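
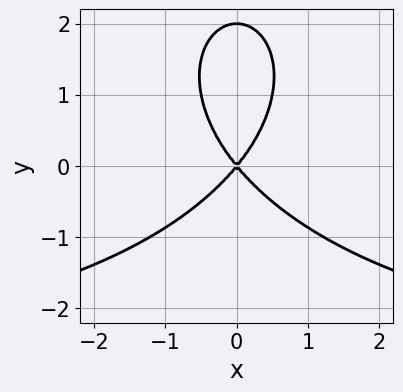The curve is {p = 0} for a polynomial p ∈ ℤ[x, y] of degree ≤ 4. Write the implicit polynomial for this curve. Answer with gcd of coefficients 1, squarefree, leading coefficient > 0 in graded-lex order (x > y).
1. Degree: no degree-2 curve has this shape, so deg p = 3.
2. Symmetries: the x ↦ −x reflection is a symmetry, so x appears only in even powers.
3. Observable constraints: the y-axis gridline crossings are at y ∈ {0, 2}; one x-axis crossing is at x = 0.
4. These observations pin down the coefficients.

x^2*y + y^3 + 3*x^2 - 2*y^2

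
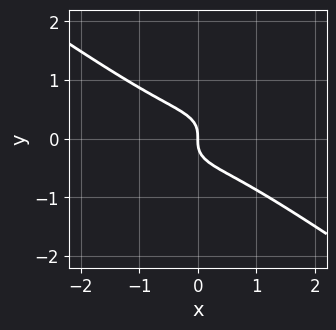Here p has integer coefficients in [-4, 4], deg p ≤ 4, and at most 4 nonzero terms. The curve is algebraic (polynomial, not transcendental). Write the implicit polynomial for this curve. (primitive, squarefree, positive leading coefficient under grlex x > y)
x^3 + 3*y^3 + x

1. Degree: a generic line meets the curve in up to 3 points, so deg p = 3.
2. From the axis intercepts and sections: it crosses the x-axis at the gridline x = 0; it meets the y-axis at y = 0 (among the integer gridlines).
3. Fitting integer coefficients to these (and the overall shape) gives p.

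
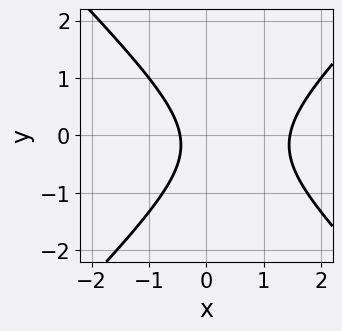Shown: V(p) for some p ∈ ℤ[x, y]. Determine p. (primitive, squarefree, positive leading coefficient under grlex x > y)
3*x^2 - 3*y^2 - 3*x - y - 2

(a) The degree is 2 — the shape is more complex than any degree-1 curve.
(b) Observable constraints: no y-intercept at any integer in the box.
(c) Matching integer coefficients to the picture gives p.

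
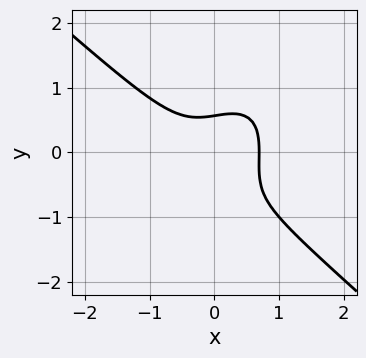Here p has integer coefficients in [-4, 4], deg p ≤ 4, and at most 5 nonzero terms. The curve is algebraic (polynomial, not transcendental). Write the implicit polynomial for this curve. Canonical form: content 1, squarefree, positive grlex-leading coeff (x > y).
First, deg p = 3. No degree-2 curve has this shape.
Finally, the integer polynomial consistent with all of this is the stated p.

3*x^3 - 2*x*y^2 + 2*y^3 + 2*y^2 - 1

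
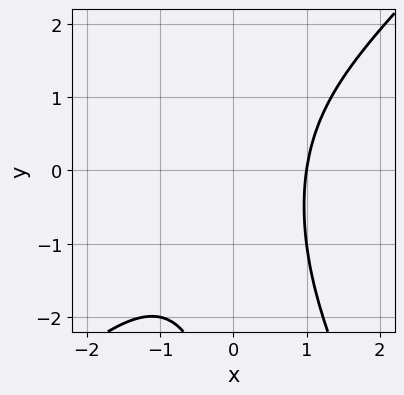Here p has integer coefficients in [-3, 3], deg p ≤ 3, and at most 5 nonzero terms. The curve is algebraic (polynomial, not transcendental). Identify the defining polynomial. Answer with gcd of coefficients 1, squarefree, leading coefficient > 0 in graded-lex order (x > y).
2*x^3 - x^2*y - x*y^2 + x - 3

(a) deg p = 3. A generic line meets the curve in up to 3 points.
(b) From the axis intercepts and sections: the curve avoids every integer y-axis point in the box; one x-axis crossing is at x = 1.
(c) Matching integer coefficients to the picture gives p.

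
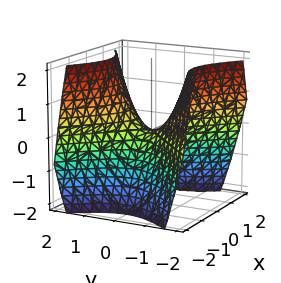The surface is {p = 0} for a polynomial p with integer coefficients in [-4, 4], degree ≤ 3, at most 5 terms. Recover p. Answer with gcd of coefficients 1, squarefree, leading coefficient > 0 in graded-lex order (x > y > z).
(a) Degree: a saddle surface; a quadric, so deg p = 2.
(b) Symmetries: mirror symmetry y ↦ −y ⇒ only even powers of y; it's symmetric under x → −x, forcing even powers of x.
(c) Observable constraints: one y-axis crossing is at y = 0; it crosses the z-axis at the gridline z = 0.
(d) Together with the visible shape, these determine p as stated.

x^2 - y^2 + z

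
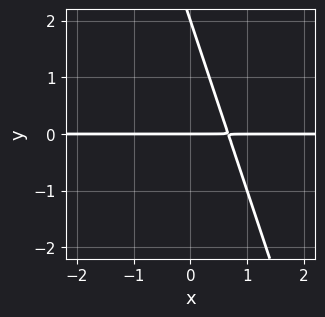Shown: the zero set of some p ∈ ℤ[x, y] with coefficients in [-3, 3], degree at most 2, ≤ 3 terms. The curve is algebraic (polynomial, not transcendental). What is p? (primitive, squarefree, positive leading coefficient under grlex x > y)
3*x*y + y^2 - 2*y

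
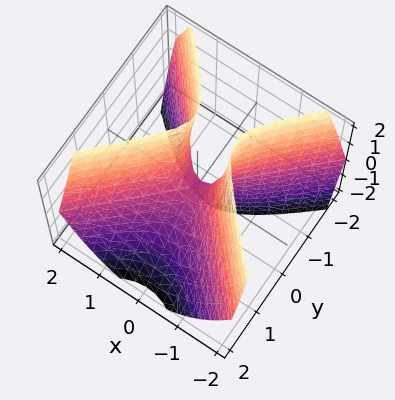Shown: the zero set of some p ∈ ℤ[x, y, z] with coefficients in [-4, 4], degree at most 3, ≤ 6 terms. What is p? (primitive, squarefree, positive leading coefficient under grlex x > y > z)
3*x^2 - 3*y^2 - 2*y*z - z

The degree is 2 — the shape is more complex than any degree-1 surface.
Observable constraints: it crosses the y-axis at the gridline y = 0; one z-axis crossing is at z = 0.
Together with the visible shape, these determine p as stated.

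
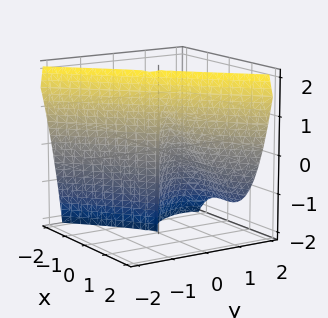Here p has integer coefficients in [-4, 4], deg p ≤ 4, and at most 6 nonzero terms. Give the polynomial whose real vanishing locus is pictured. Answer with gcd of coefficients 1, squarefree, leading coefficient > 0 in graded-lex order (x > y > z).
The degree is 3 — the shape is more complex than any degree-2 surface.
Against the integer gridlines: among the integer gridlines, it crosses the y-axis at y ∈ {0, 1}; every point of the z-axis in the box is on the surface.
The integer polynomial consistent with all of this is the stated p.

3*x^3 - 3*y^3 - 2*y^2*z + 3*y^2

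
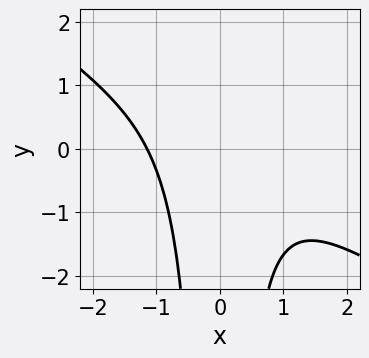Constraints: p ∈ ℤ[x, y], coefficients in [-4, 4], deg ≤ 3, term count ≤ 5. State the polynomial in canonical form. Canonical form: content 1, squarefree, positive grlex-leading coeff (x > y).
(a) deg p = 3.
(b) Reading off the gridlines: it misses every integer gridline on the y-axis.
(c) Matching integer coefficients to the picture gives p.

2*x^3 + 3*x^2*y + 3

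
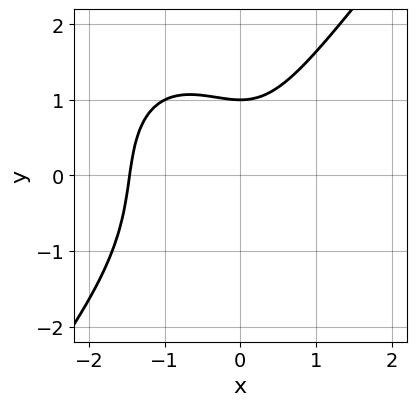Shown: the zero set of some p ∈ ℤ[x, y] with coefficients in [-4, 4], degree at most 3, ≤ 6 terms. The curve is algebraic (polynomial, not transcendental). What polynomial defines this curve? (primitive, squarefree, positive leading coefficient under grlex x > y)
2*x^3 - y^3 + 2*x^2 - y + 2

The degree is 3 — the shape is more complex than any degree-2 curve.
Observable constraints: it meets the y-axis at y = 1 (among the integer gridlines).
Putting this together gives p.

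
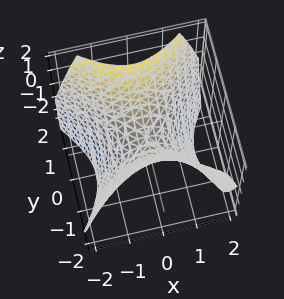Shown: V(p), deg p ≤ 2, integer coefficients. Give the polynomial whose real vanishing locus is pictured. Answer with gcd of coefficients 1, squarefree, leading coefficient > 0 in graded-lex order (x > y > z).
The degree is 2 — a saddle surface; a quadric.
Symmetries: it's symmetric under y → −y, forcing even powers of y; it's symmetric under x → −x, forcing even powers of x.
Observable constraints: it meets the y-axis at y = 0 (among the integer gridlines); it meets the x-axis at x = 0 (among the integer gridlines).
Together with the visible shape, these determine p as stated.

x^2 - y^2 + z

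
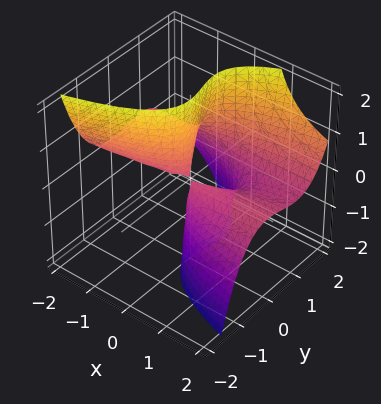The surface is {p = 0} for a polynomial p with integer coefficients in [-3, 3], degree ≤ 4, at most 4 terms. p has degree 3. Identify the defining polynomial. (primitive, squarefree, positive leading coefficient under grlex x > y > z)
2*y^3 - 3*x*z - 3*y^2

1. The degree is 3 — a generic line meets the surface in up to 3 points.
2. From the axis intercepts and sections: every point of the x-axis in the box is on the surface; the visible z-axis segment lies entirely on the surface.
3. The integer polynomial consistent with all of this is the stated p.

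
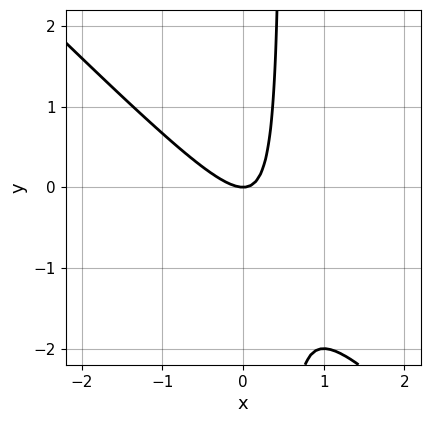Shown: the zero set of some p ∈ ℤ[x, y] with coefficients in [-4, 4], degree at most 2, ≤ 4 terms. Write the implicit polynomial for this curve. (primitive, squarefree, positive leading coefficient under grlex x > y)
2*x^2 + 2*x*y - y

1. The degree is 2 — the shape is more complex than any degree-1 curve.
2. From the visible intercepts: it crosses the x-axis at the gridline x = 0; one y-axis crossing is at y = 0.
3. The integer polynomial consistent with all of this is the stated p.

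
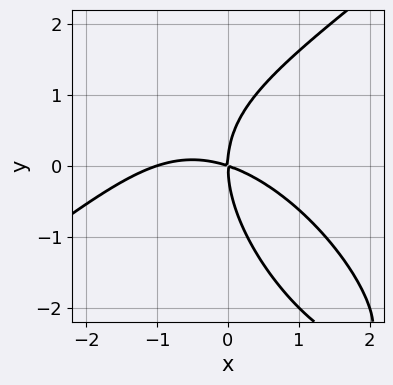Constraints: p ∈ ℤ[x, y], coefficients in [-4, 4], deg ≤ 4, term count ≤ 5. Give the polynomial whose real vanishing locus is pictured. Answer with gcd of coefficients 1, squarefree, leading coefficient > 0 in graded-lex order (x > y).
x^3 - x*y^2 - y^3 + x^2 + 3*x*y

1. Degree: the shape is more complex than any degree-2 curve, so deg p = 3.
2. From the axis intercepts and sections: the x-axis gridline crossings are at x ∈ {-1, 0}; it meets the y-axis at y = 0 (among the integer gridlines).
3. Matching integer coefficients to the picture gives p.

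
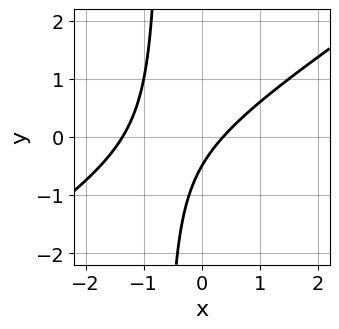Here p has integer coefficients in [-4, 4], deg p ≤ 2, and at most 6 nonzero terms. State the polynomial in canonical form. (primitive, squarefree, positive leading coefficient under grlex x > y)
1. deg p = 2. A generic line meets the curve in up to 2 points.
2. The integer polynomial consistent with all of this is the stated p.

2*x^2 - 3*x*y + 2*x - 2*y - 1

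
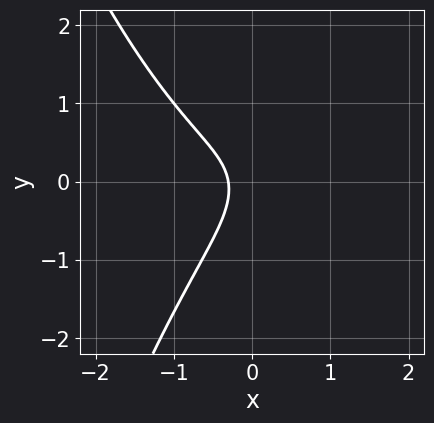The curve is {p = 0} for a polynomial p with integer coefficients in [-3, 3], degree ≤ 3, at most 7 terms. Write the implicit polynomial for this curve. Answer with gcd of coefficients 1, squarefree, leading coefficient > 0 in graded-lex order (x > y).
3*x^3 - 2*x*y + 3*y^2 + 3*x + 1

First, the degree is 3 — no degree-2 curve has this shape.
Then, reading off the gridlines: it misses every integer gridline on the y-axis.
Finally, assembling these constraints gives the stated polynomial.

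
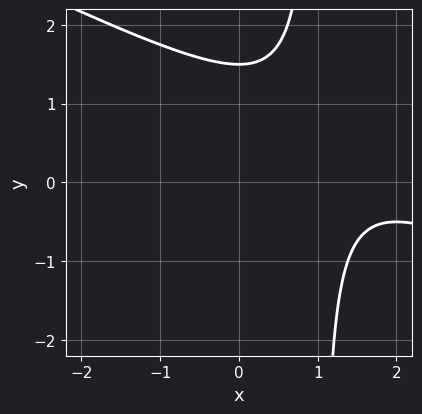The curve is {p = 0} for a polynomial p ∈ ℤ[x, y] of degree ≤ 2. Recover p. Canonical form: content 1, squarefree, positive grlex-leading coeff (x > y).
x^2 + 2*x*y - 3*x - 2*y + 3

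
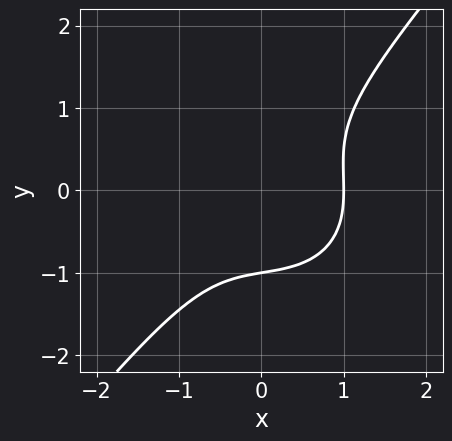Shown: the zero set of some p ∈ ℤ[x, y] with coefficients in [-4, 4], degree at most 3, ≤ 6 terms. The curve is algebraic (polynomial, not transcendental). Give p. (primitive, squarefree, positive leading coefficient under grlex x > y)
2*x^3 + x*y^2 - 2*y^3 - 2

(a) The degree is 3 — no degree-2 curve has this shape.
(b) Observable constraints: it crosses the x-axis at the gridline x = 1; it meets the y-axis at y = -1 (among the integer gridlines).
(c) Matching integer coefficients to the picture gives p.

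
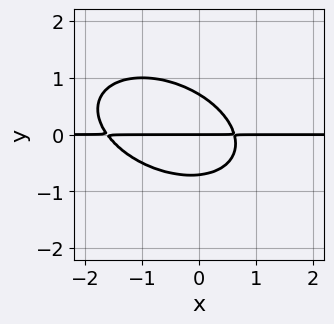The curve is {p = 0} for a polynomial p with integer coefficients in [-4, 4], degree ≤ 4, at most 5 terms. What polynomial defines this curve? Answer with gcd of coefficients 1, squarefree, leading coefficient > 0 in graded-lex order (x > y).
First, degree: no degree-2 curve has this shape, so deg p = 3.
Next, observable constraints: every point of the x-axis in the box is on the curve; one y-axis crossing is at y = 0.
Finally, together with the visible shape, these determine p as stated.

x^2*y + x*y^2 + 2*y^3 + x*y - y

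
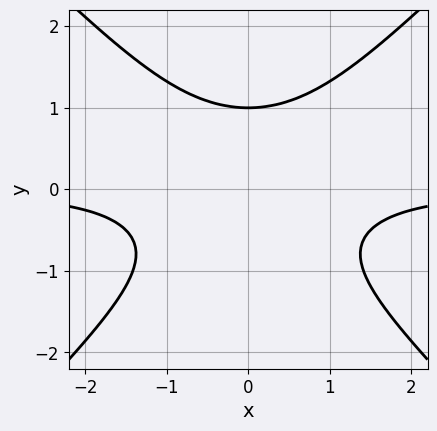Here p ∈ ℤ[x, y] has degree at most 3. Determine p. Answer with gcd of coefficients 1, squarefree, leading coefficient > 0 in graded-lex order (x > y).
x^2*y - y^3 + 1

(a) Degree: a generic line meets the curve in up to 3 points, so deg p = 3.
(b) Symmetries: the x ↦ −x reflection is a symmetry, so x appears only in even powers.
(c) Reading off the gridlines: it misses every integer gridline on the x-axis; it meets the y-axis at y = 1 (among the integer gridlines).
(d) Fitting integer coefficients to these (and the overall shape) gives p.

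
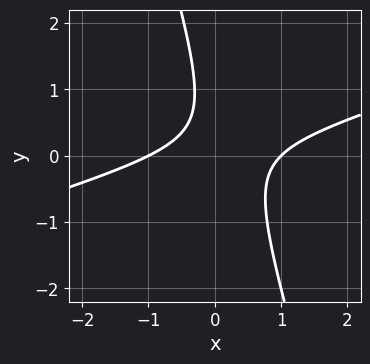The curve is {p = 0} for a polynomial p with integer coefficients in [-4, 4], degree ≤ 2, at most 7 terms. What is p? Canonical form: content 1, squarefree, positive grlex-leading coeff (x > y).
First, the degree is 2 — the shape is more complex than any degree-1 curve.
Then, checking where it meets the axes: the x-axis gridline crossings are at x ∈ {-1, 1}; no y-intercept at any integer in the box.
Finally, matching integer coefficients to the picture gives p.

x^2 - 3*x*y - y^2 + y - 1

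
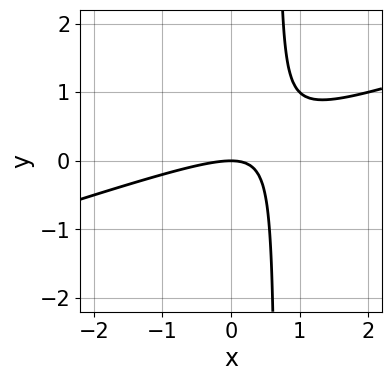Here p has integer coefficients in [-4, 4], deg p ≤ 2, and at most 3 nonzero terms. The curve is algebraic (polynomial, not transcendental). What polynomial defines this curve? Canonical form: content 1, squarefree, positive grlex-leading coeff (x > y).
First, deg p = 2.
Next, observable constraints: it crosses the x-axis at the gridline x = 0; one y-axis crossing is at y = 0.
Finally, putting this together gives p.

x^2 - 3*x*y + 2*y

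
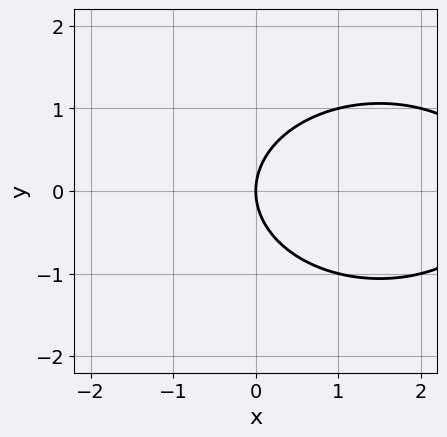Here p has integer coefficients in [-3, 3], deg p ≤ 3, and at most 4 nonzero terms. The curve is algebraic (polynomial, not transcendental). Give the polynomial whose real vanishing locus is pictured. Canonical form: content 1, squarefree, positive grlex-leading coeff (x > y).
(a) The degree is 2 — no degree-1 curve has this shape.
(b) Symmetries: it's symmetric under y → −y, forcing even powers of y.
(c) From the visible intercepts: it meets the x-axis at x = 0 (among the integer gridlines); one y-axis crossing is at y = 0.
(d) Fitting integer coefficients to these (and the overall shape) gives p.

x^2 + 2*y^2 - 3*x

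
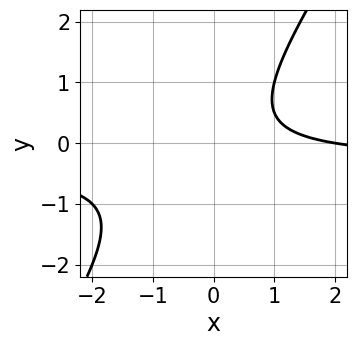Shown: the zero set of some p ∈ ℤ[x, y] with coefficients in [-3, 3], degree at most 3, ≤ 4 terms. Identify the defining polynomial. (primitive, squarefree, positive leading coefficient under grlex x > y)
(a) deg p = 2.
(b) From the visible intercepts: no y-intercept at any integer in the box; one x-axis crossing is at x = 2.
(c) Fitting integer coefficients to these (and the overall shape) gives p.

3*x*y - 2*y^2 + x - 2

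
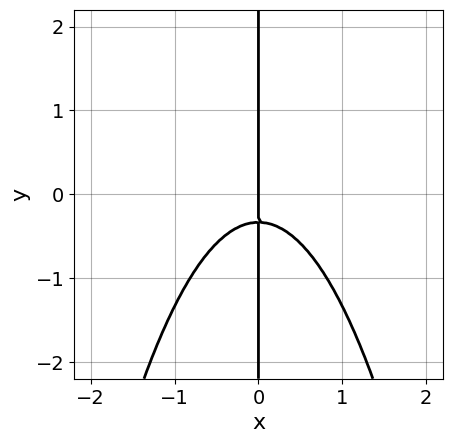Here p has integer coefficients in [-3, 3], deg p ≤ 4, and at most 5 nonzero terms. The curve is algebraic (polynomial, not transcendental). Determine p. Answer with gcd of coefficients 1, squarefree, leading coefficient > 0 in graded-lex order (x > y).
3*x^3 + 3*x*y + x

1. deg p = 3. The shape is more complex than any degree-2 curve.
2. Observable constraints: it crosses the x-axis at the gridline x = 0; every point of the y-axis in the box is on the curve.
3. Fitting integer coefficients to these (and the overall shape) gives p.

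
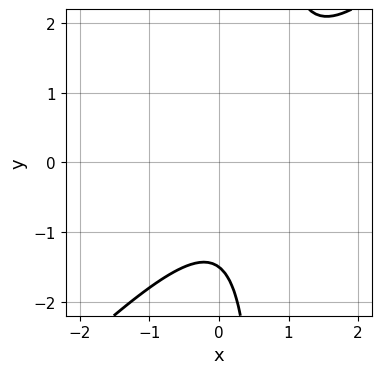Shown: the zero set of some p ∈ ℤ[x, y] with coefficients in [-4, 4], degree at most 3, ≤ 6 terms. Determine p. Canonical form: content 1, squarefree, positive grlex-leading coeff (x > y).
1. The degree is 2 — a generic line meets the curve in up to 2 points.
2. Against the integer gridlines: it misses every integer gridline on the x-axis.
3. Together with the visible shape, these determine p as stated.

3*x^2 - 3*x*y - 3*x + 2*y + 3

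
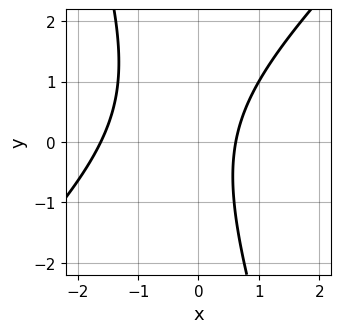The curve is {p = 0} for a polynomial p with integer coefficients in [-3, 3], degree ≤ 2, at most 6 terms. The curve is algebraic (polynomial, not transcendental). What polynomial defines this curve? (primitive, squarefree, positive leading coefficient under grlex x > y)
3*x^2 - 2*x*y - y^2 + 3*x - 3

The degree is 2 — the shape is more complex than any degree-1 curve.
From the visible intercepts: it misses every integer gridline on the y-axis.
Together with the visible shape, these determine p as stated.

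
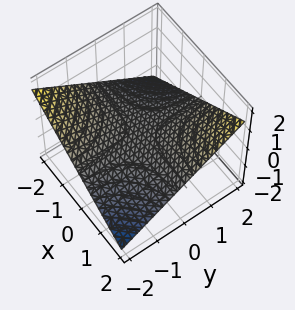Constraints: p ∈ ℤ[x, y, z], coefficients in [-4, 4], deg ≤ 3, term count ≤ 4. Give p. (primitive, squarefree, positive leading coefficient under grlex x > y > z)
x*y - 3*z

(a) deg p = 2. A saddle surface; a quadric.
(b) Against the integer gridlines: it meets the z-axis at z = 0 (among the integer gridlines); every point of the y-axis in the box is on the surface; every point of the x-axis in the box is on the surface.
(c) Together with the visible shape, these determine p as stated.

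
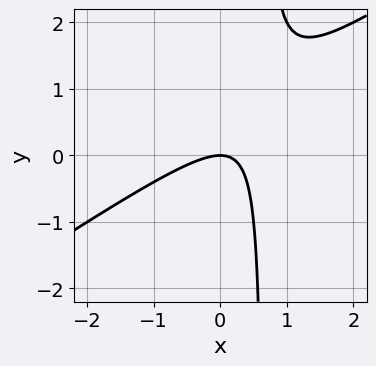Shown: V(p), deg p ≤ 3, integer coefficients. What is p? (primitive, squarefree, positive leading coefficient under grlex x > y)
First, degree: no degree-1 curve has this shape, so deg p = 2.
Next, reading off the gridlines: it meets the x-axis at x = 0 (among the integer gridlines); it meets the y-axis at y = 0 (among the integer gridlines).
Finally, assembling these constraints gives the stated polynomial.

2*x^2 - 3*x*y + 2*y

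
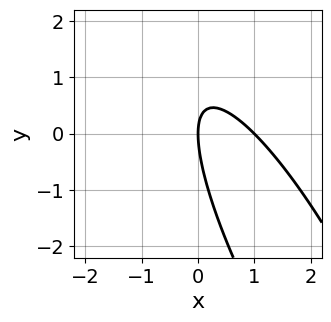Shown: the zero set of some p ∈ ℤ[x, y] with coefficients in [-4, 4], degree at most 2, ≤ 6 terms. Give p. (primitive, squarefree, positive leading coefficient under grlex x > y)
3*x^2 + 3*x*y + y^2 - 3*x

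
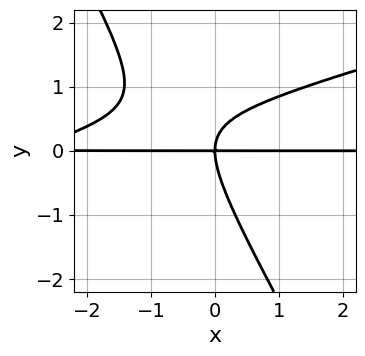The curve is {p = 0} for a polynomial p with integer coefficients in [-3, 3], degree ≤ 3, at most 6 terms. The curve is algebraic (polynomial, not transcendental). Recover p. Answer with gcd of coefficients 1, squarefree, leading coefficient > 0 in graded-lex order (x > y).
First, the degree is 3 — a generic line meets the curve in up to 3 points.
Next, reading off the gridlines: it crosses the y-axis at the gridline y = 0; every point of the x-axis in the box is on the curve.
Finally, the integer polynomial consistent with all of this is the stated p.

x^2*y - 3*x*y^2 - 2*y^3 + 3*x*y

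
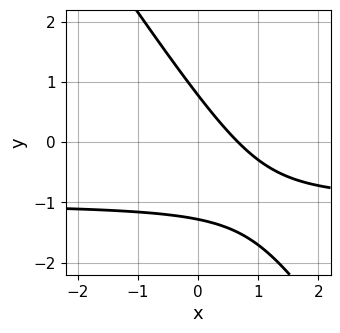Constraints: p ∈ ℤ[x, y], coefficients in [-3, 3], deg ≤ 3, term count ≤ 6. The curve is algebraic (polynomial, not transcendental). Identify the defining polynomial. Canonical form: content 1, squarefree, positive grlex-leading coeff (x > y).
(a) deg p = 2. No degree-1 curve has this shape.
(b) Solving for integer coefficients yields p as stated.

3*x*y + 2*y^2 + 3*x + y - 2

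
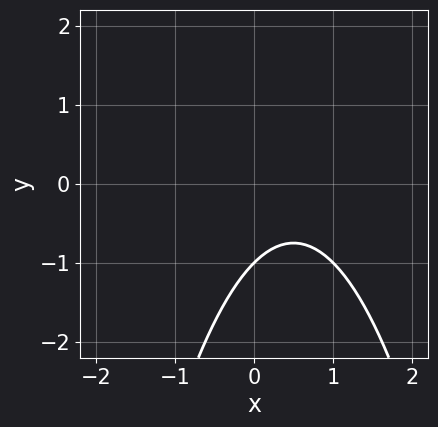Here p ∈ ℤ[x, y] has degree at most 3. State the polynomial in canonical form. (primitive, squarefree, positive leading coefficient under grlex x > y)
1. deg p = 2. A generic line meets the curve in up to 2 points.
2. From the visible intercepts: the curve avoids every integer x-axis point in the box; it meets the y-axis at y = -1 (among the integer gridlines).
3. Fitting integer coefficients to these (and the overall shape) gives p.

x^2 - x + y + 1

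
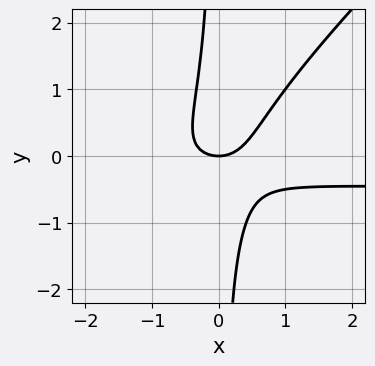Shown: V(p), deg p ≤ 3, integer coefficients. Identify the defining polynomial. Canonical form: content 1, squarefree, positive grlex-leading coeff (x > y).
2*x^2*y - 2*x*y^2 + x^2 - y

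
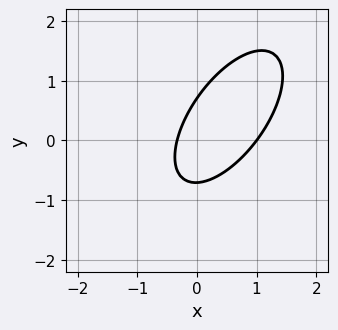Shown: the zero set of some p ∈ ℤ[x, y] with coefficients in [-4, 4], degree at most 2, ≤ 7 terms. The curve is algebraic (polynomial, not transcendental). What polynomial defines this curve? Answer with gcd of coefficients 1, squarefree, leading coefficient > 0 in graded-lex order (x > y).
3*x^2 - 3*x*y + 2*y^2 - 2*x - 1

Degree: no degree-1 curve has this shape, so deg p = 2.
From the visible intercepts: it crosses the x-axis at the gridline x = 1.
Assembling these constraints gives the stated polynomial.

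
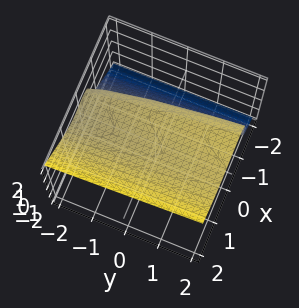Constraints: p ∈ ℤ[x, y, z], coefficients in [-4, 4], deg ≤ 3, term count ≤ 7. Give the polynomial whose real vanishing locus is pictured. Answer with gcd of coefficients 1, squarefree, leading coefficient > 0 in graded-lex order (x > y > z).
The degree is 3 — the shape is more complex than any degree-2 surface.
Checking where it meets the axes: it crosses the x-axis at the gridline x = -1; no y-intercept at any integer in the box.
The integer polynomial consistent with all of this is the stated p.

3*x^3 - x*z^2 - 2*z^3 + y + 3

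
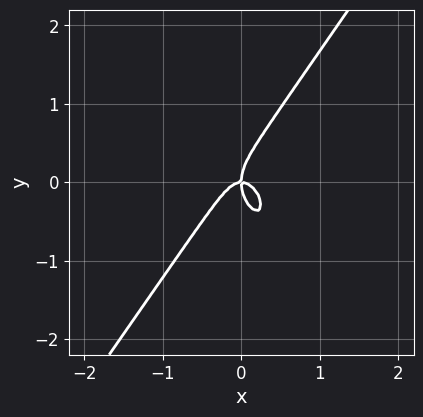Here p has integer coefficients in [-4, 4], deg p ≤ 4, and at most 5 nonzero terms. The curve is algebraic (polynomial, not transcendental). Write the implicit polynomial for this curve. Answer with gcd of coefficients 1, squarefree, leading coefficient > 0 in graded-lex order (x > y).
3*x^3 - y^3 + x*y

First, degree: a generic line meets the curve in up to 3 points, so deg p = 3.
Next, against the integer gridlines: one x-axis crossing is at x = 0; it meets the y-axis at y = 0 (among the integer gridlines).
Finally, together with the visible shape, these determine p as stated.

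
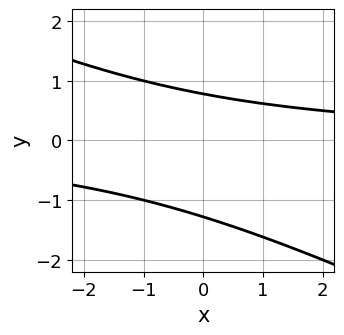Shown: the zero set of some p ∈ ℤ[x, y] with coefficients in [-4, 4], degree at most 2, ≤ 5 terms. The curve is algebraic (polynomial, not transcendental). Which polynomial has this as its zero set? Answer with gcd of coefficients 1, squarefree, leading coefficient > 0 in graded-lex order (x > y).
1. The degree is 2 — the shape is more complex than any degree-1 curve.
2. From the axis intercepts and sections: no x-intercept at any integer in the box.
3. Together with the visible shape, these determine p as stated.

x*y + 2*y^2 + y - 2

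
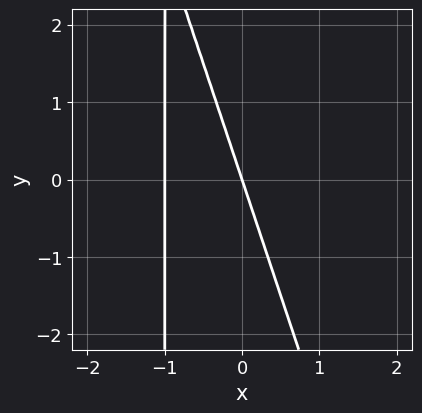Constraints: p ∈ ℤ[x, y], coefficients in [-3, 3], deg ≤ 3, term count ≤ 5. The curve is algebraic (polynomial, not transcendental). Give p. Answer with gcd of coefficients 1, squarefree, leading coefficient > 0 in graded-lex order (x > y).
3*x^2 + x*y + 3*x + y

First, deg p = 2. The shape is more complex than any degree-1 curve.
Then, from the axis intercepts and sections: it meets the y-axis at y = 0 (among the integer gridlines); the x-axis gridline crossings are at x ∈ {-1, 0}.
Finally, putting this together gives p.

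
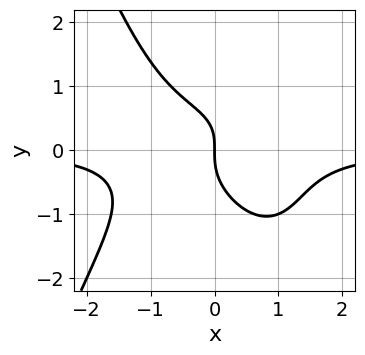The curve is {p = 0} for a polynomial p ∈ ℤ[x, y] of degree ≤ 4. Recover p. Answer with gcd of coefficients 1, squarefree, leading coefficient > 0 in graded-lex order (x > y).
First, degree: the shape is more complex than any degree-3 curve, so deg p = 4.
Next, from the axis intercepts and sections: it meets the y-axis at y = 0 (among the integer gridlines); one x-axis crossing is at x = 0.
Finally, the integer polynomial consistent with all of this is the stated p.

2*x^3*y + x*y^2 + 2*y^3 - x*y + 2*x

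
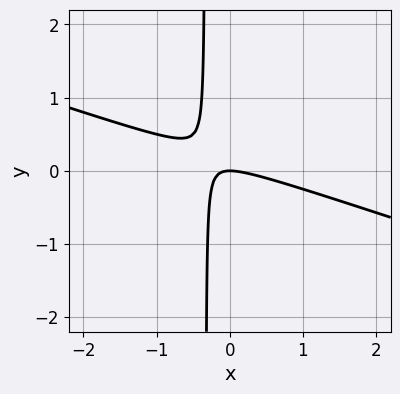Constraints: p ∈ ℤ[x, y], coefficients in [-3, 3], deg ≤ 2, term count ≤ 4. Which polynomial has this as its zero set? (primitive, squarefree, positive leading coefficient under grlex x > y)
1. The degree is 2 — no degree-1 curve has this shape.
2. Against the integer gridlines: one x-axis crossing is at x = 0; one y-axis crossing is at y = 0.
3. Assembling these constraints gives the stated polynomial.

x^2 + 3*x*y + y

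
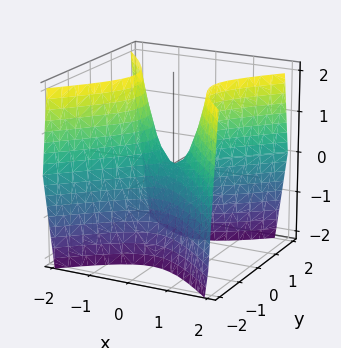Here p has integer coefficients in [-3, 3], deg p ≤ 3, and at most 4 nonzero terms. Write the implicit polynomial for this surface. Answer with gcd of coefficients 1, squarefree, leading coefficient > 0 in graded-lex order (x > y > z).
deg p = 2. A hyperbolic paraboloid; a quadric.
Symmetries: it's symmetric under x → −x, forcing even powers of x; mirror symmetry y ↦ −y ⇒ only even powers of y.
Checking where it meets the axes: it meets the x-axis at x = 0 (among the integer gridlines); it crosses the y-axis at the gridline y = 0.
Together with the visible shape, these determine p as stated.

2*x^2 - 2*y^2 - z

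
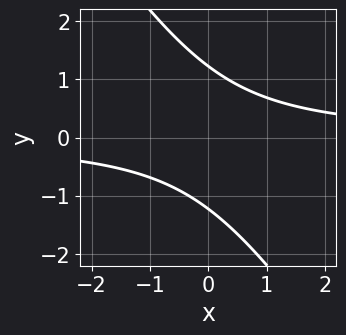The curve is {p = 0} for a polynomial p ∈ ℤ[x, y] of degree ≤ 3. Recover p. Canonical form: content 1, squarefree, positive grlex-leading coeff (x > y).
3*x*y + 2*y^2 - 3

The degree is 2 — the shape is more complex than any degree-1 curve.
From the visible intercepts: the curve avoids every integer x-axis point in the box.
Assembling these constraints gives the stated polynomial.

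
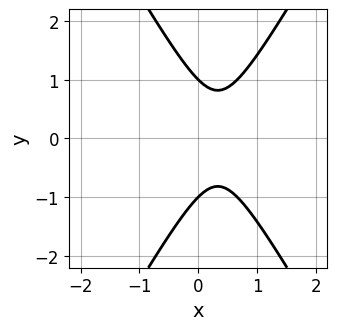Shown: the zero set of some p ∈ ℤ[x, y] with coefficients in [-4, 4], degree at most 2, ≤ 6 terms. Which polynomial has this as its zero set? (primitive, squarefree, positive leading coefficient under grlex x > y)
3*x^2 - y^2 - 2*x + 1

1. The degree is 2 — the shape is more complex than any degree-1 curve.
2. Symmetries: the y ↦ −y reflection is a symmetry, so y appears only in even powers.
3. Reading off the gridlines: the y-axis gridline crossings are at y ∈ {-1, 1}; the curve avoids every integer x-axis point in the box.
4. The integer polynomial consistent with all of this is the stated p.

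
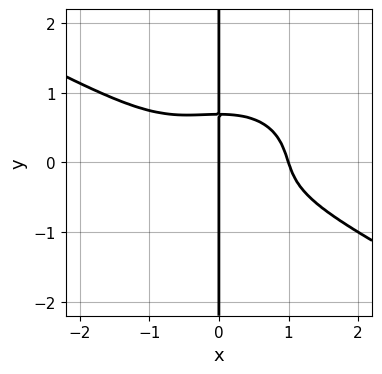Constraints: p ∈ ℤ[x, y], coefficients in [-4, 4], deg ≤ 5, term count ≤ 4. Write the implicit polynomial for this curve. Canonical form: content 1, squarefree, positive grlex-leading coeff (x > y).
1. Degree: no degree-3 curve has this shape, so deg p = 4.
2. Against the integer gridlines: the visible y-axis segment lies entirely on the curve; the x-axis gridline crossings are at x ∈ {0, 1}.
3. These observations pin down the coefficients.

x^4 + x^3*y + 3*x*y^3 - x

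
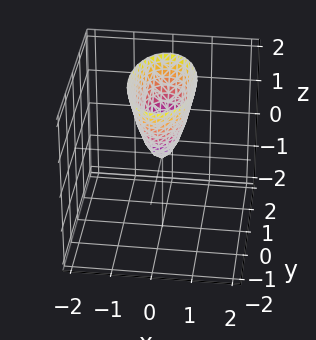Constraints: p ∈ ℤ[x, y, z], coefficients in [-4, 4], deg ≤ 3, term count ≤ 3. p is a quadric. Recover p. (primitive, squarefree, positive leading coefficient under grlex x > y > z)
3*x^2 + y^2 - z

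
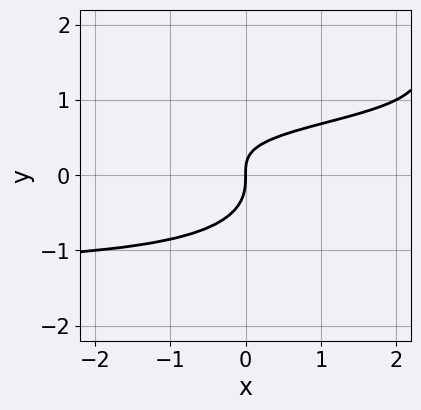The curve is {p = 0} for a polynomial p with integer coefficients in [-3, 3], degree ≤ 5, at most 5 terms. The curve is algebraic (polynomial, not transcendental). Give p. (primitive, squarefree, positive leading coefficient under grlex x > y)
(a) Degree: no degree-3 curve has this shape, so deg p = 4.
(b) Observable constraints: it crosses the x-axis at the gridline x = 0; it crosses the y-axis at the gridline y = 0.
(c) Solving for integer coefficients yields p as stated.

x*y^3 - 2*y^3 - x*y + x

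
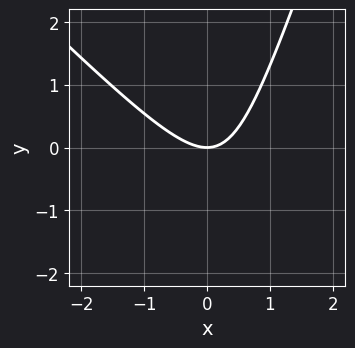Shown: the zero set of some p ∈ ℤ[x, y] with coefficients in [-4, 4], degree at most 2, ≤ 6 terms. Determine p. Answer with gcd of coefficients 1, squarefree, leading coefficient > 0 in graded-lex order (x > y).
3*x^2 + 2*x*y - y^2 - 3*y

Degree: no degree-1 curve has this shape, so deg p = 2.
Observable constraints: it crosses the y-axis at the gridline y = 0; one x-axis crossing is at x = 0.
Matching integer coefficients to the picture gives p.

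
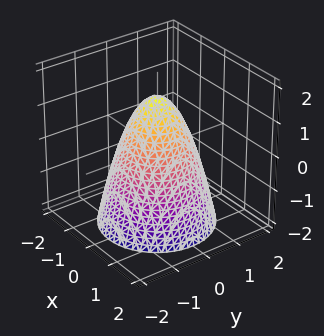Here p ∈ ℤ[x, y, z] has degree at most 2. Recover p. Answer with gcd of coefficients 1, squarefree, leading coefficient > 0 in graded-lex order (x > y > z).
(a) The degree is 2 — no degree-1 surface has this shape.
(b) By symmetry, every cross-section ⟂ z is a circle, so x, y appear only via x² + y².
(c) From the axis intercepts and sections: a circular section at z = -1 has radius between 1 and 2; among the integer gridlines, it crosses the y-axis at y ∈ {-1, 1}.
(d) The integer polynomial consistent with all of this is the stated p.

3*x^2 + 3*y^2 + 2*z - 3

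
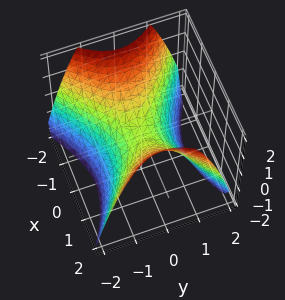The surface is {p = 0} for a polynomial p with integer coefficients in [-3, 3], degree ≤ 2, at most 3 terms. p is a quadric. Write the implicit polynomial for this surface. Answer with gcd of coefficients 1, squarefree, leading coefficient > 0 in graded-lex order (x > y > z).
2*x^2 - 3*y^2 - 3*z

1. Degree: a saddle surface; a quadric, so deg p = 2.
2. Symmetries: mirror symmetry y ↦ −y ⇒ only even powers of y; the x ↦ −x reflection is a symmetry, so x appears only in even powers.
3. From the visible intercepts: it meets the x-axis at x = 0 (among the integer gridlines); it meets the z-axis at z = 0 (among the integer gridlines).
4. Matching integer coefficients to the picture gives p.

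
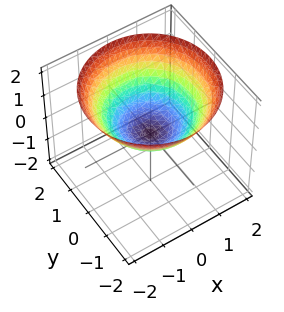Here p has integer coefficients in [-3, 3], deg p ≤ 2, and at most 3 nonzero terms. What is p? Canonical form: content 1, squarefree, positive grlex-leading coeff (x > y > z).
First, the degree is 2 — a paraboloid; a quadric.
Next, by symmetry, every cross-section ⟂ z is a circle, so x, y appear only via x² + y².
Next, against the integer gridlines: it crosses the y-axis at the gridline y = 0; it crosses the x-axis at the gridline x = 0.
Finally, putting this together gives p.

x^2 + y^2 - 2*z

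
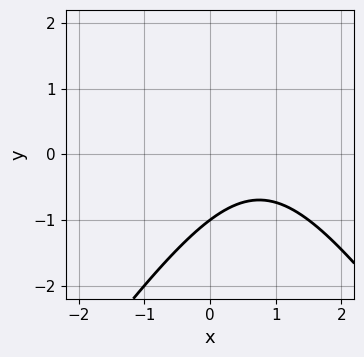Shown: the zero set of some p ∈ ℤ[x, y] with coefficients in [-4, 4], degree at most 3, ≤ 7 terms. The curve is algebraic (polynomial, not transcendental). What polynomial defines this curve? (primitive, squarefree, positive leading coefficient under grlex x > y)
2*x^2 - y^2 - 3*x + 2*y + 3

(a) The degree is 2 — no degree-1 curve has this shape.
(b) From the visible intercepts: the curve avoids every integer x-axis point in the box; it meets the y-axis at y = -1 (among the integer gridlines).
(c) Fitting integer coefficients to these (and the overall shape) gives p.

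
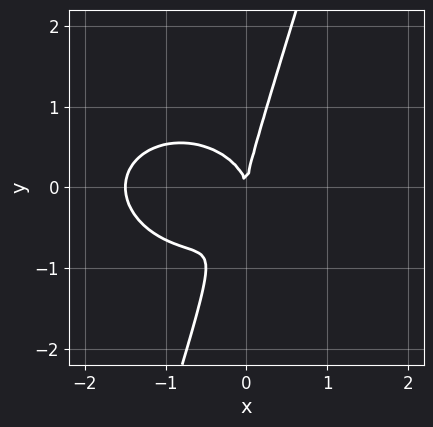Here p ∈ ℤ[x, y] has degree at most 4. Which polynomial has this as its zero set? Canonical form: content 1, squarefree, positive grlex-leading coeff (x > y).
First, degree: a generic line meets the curve in up to 3 points, so deg p = 3.
Next, against the integer gridlines: it meets the x-axis at x = 0 (among the integer gridlines); one y-axis crossing is at y = 0.
Finally, these observations pin down the coefficients.

2*x^3 + 3*x*y^2 - y^3 + 3*x^2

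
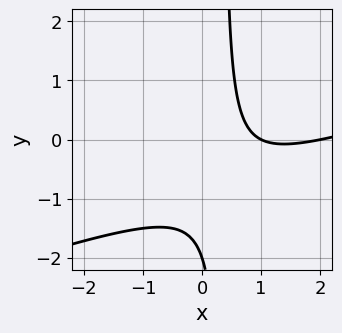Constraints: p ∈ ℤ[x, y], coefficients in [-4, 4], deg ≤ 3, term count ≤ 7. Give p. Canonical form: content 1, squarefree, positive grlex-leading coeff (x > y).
1. Degree: no degree-1 curve has this shape, so deg p = 2.
2. From the axis intercepts and sections: one y-axis crossing is at y = -2; among the integer gridlines, it crosses the x-axis at x ∈ {1, 2}.
3. Matching integer coefficients to the picture gives p.

x^2 - 3*x*y - 3*x + y + 2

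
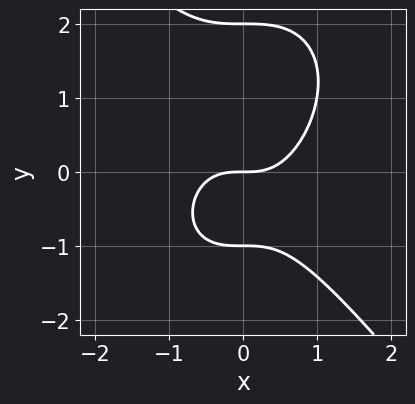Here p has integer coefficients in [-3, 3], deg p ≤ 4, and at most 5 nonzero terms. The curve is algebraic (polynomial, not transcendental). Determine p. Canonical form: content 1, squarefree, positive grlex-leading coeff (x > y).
2*x^3 + y^3 - y^2 - 2*y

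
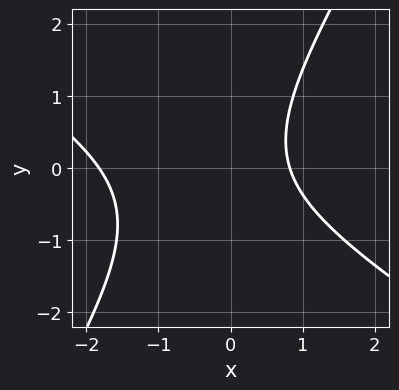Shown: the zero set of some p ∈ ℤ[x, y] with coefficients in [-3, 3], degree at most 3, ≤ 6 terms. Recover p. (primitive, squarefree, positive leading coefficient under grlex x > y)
2*x^2 + 2*x*y - 2*y^2 + 2*x - 3

(a) Degree: the shape is more complex than any degree-1 curve, so deg p = 2.
(b) Against the integer gridlines: no y-intercept at any integer in the box.
(c) Matching integer coefficients to the picture gives p.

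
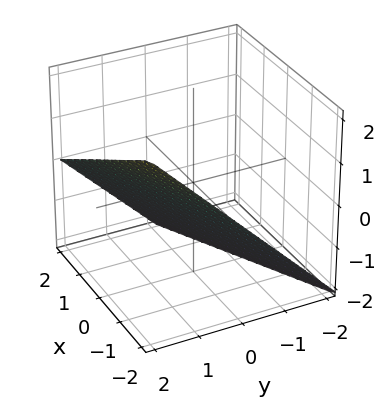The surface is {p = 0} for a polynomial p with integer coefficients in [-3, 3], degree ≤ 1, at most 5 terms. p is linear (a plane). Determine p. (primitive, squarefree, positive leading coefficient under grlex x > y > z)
First, deg p = 1.
Then, observable constraints: it crosses the z-axis at the gridline z = -1; it meets the x-axis at x = -2 (among the integer gridlines); one y-axis crossing is at y = 1.
Finally, the integer polynomial consistent with all of this is the stated p.

x - 2*y + 2*z + 2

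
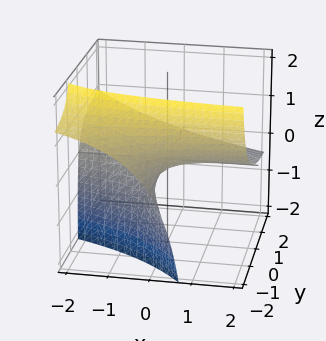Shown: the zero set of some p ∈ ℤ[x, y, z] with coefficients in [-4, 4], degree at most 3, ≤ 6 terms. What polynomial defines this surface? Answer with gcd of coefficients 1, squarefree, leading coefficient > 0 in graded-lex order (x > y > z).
x*y + x*z + 2*y*z + 3*z

1. deg p = 2. No degree-1 surface has this shape.
2. From the axis intercepts and sections: the visible y-axis segment lies entirely on the surface; the visible x-axis segment lies entirely on the surface.
3. Putting this together gives p.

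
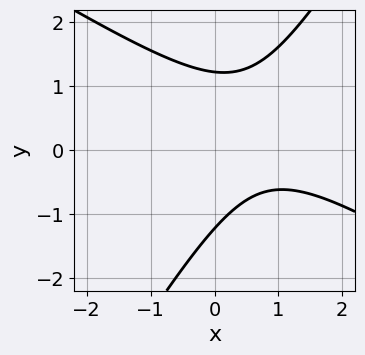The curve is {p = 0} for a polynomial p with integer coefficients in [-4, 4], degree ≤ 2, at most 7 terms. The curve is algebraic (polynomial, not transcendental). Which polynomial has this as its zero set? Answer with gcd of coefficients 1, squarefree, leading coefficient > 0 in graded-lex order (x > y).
2*x^2 + 2*x*y - 2*y^2 - 3*x + 3

1. deg p = 2. No degree-1 curve has this shape.
2. From the axis intercepts and sections: it misses every integer gridline on the x-axis.
3. Together with the visible shape, these determine p as stated.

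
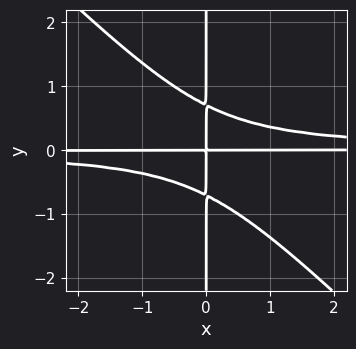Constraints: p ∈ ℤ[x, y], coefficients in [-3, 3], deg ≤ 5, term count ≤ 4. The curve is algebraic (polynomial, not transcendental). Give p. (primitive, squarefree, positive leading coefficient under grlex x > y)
2*x^2*y^2 + 2*x*y^3 - x*y

The degree is 4 — a generic line meets the curve in up to 4 points.
Checking where it meets the axes: the visible x-axis segment lies entirely on the curve; the visible y-axis segment lies entirely on the curve.
Solving for integer coefficients yields p as stated.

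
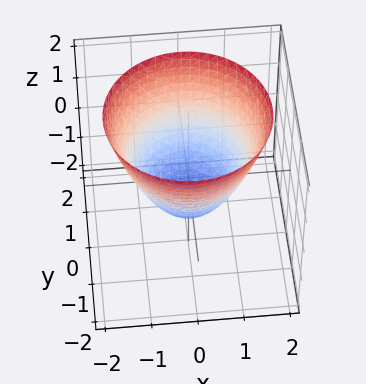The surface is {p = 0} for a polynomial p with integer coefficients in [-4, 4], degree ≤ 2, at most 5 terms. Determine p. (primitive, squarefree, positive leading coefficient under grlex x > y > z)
x^2 + y^2 - z - 1

1. The degree is 2 — the shape is more complex than any degree-1 surface.
2. Symmetry: the z-axis is an axis of rotation, so x and y enter only as x² + y².
3. Against the integer gridlines: one z-axis crossing is at z = -1; among the integer gridlines, it crosses the x-axis at x ∈ {-1, 1}.
4. Matching integer coefficients to the picture gives p. Check: (0, -1, 0) on the y-axis lies on the surface, and p(0, -1, 0) = 0. ✓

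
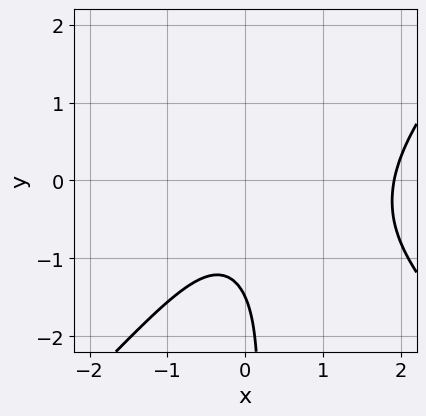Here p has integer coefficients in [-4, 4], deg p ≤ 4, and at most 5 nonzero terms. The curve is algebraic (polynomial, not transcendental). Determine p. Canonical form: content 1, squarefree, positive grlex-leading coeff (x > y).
2*x^3 - 2*x*y^2 - 3*x^2 - 2*y - 3

1. deg p = 3. A generic line meets the curve in up to 3 points.
2. Solving for integer coefficients yields p as stated.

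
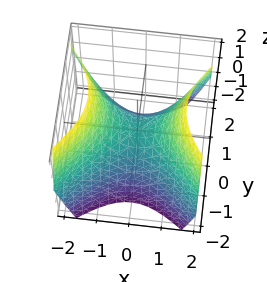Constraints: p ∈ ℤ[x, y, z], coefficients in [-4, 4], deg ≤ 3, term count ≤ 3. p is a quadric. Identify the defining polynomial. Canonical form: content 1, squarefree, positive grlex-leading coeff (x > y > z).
x^2 - y^2 - z

First, the degree is 2 — a saddle surface; a quadric.
Next, symmetries: the x ↦ −x reflection is a symmetry, so x appears only in even powers; it's symmetric under y → −y, forcing even powers of y.
Then, observable constraints: it meets the y-axis at y = 0 (among the integer gridlines); it crosses the x-axis at the gridline x = 0.
Finally, assembling these constraints gives the stated polynomial.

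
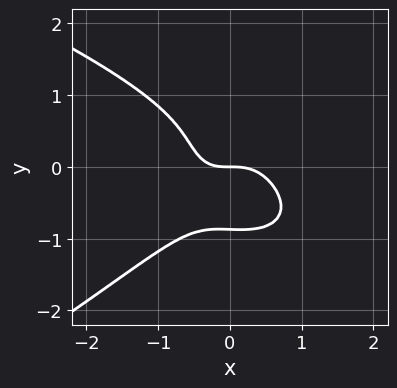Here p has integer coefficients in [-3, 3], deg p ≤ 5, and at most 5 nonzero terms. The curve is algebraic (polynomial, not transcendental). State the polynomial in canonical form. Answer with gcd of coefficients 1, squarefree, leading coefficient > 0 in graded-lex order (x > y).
x*y^3 - 3*y^4 - 3*x^3 - x*y - 2*y

1. The degree is 4 — the shape is more complex than any degree-3 curve.
2. Checking where it meets the axes: one x-axis crossing is at x = 0; one y-axis crossing is at y = 0.
3. Assembling these constraints gives the stated polynomial.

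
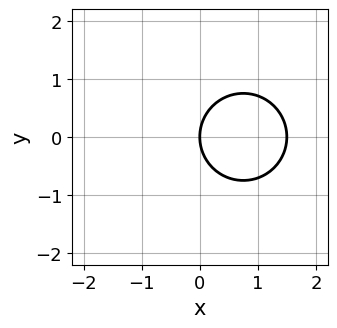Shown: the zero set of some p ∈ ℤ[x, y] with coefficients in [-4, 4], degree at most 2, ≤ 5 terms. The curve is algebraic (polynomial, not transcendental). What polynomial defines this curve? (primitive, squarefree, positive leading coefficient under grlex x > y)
2*x^2 + 2*y^2 - 3*x

1. Degree: the shape is more complex than any degree-1 curve, so deg p = 2.
2. Symmetries: mirror symmetry y ↦ −y ⇒ only even powers of y.
3. Reading off the gridlines: it meets the x-axis at x = 0 (among the integer gridlines); it meets the y-axis at y = 0 (among the integer gridlines).
4. Fitting integer coefficients to these (and the overall shape) gives p.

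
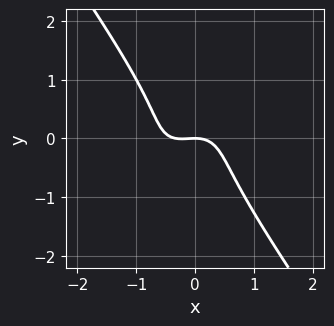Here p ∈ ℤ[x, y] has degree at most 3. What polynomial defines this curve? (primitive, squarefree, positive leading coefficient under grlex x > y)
3*x^3 - 2*x^2*y + 2*y^3 + x^2 + 2*y

The degree is 3 — a generic line meets the curve in up to 3 points.
Observable constraints: one y-axis crossing is at y = 0; it meets the x-axis at x = 0 (among the integer gridlines).
Assembling these constraints gives the stated polynomial.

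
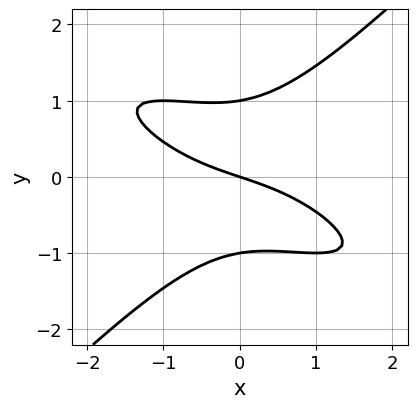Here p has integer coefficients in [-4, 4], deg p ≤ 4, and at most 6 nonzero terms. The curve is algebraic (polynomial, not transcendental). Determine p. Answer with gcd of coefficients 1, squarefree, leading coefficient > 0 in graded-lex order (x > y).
x^3 + 2*x^2*y - 3*y^3 + x + 3*y

deg p = 3. A generic line meets the curve in up to 3 points.
From the visible intercepts: one x-axis crossing is at x = 0; among the integer gridlines, it crosses the y-axis at y ∈ {-1, 0, 1}.
Matching integer coefficients to the picture gives p.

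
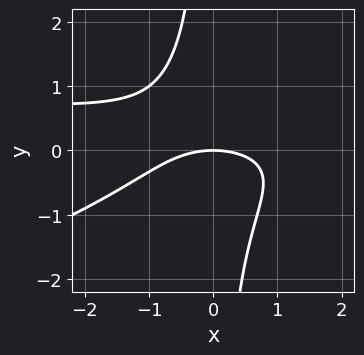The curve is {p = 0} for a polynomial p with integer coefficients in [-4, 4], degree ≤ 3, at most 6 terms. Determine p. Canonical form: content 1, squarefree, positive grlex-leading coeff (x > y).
x^2*y - 3*x*y^2 - x^2 - 3*y

1. The degree is 3 — the shape is more complex than any degree-2 curve.
2. Checking where it meets the axes: one x-axis crossing is at x = 0; it crosses the y-axis at the gridline y = 0.
3. Matching integer coefficients to the picture gives p.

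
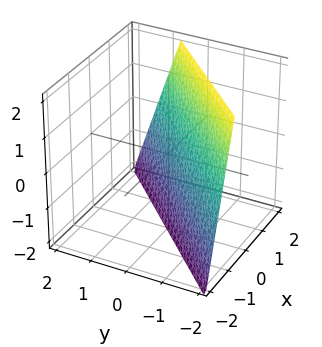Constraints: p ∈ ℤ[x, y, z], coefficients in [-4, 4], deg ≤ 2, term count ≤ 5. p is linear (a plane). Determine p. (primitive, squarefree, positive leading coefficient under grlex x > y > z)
deg p = 1. The surface is flat (a plane).
Observable constraints: one z-axis crossing is at z = -2.
Solving for integer coefficients yields p as stated.

3*x - 3*y - z - 2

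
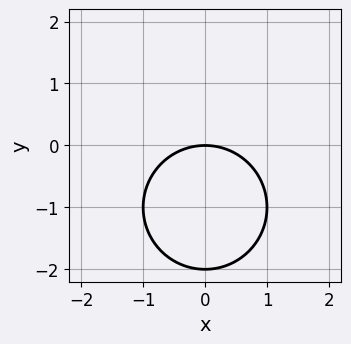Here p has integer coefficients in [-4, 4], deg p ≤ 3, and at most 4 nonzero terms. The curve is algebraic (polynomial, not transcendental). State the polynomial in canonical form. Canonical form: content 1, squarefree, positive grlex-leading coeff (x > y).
x^2 + y^2 + 2*y

The degree is 2 — a generic line meets the curve in up to 2 points.
Symmetries: the x ↦ −x reflection is a symmetry, so x appears only in even powers.
Against the integer gridlines: it crosses the x-axis at the gridline x = 0; the y-axis gridline crossings are at y ∈ {-2, 0}.
Together with the visible shape, these determine p as stated.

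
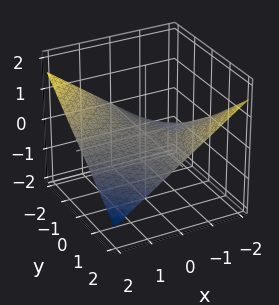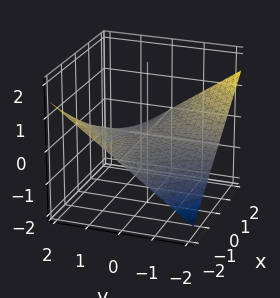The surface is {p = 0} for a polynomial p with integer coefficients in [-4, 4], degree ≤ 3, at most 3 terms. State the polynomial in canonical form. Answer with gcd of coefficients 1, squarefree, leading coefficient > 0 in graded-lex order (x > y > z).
x*y + 3*z

deg p = 2. A hyperbolic paraboloid; a quadric.
Against the integer gridlines: one z-axis crossing is at z = 0; every point of the y-axis in the box is on the surface; every point of the x-axis in the box is on the surface.
Putting this together gives p.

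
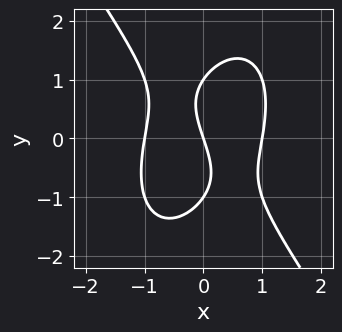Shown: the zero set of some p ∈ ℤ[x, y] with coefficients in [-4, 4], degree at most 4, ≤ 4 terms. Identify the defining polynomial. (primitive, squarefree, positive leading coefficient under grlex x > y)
3*x^3 + y^3 - 3*x - y

1. deg p = 3. No degree-2 curve has this shape.
2. From the visible intercepts: the x-axis gridline crossings are at x ∈ {-1, 0, 1}; the y-axis gridline crossings are at y ∈ {-1, 0, 1}.
3. Fitting integer coefficients to these (and the overall shape) gives p.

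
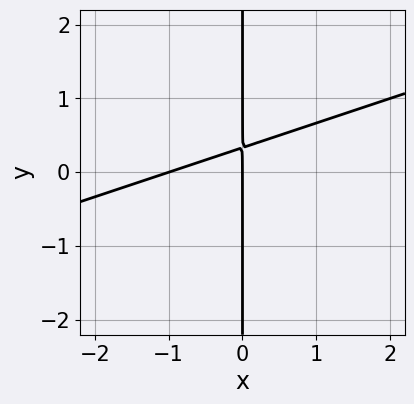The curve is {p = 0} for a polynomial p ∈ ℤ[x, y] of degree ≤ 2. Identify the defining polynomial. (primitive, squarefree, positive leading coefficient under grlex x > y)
First, the degree is 2 — the shape is more complex than any degree-1 curve.
Then, reading off the gridlines: the x-axis gridline crossings are at x ∈ {-1, 0}; every point of the y-axis in the box is on the curve.
Finally, matching integer coefficients to the picture gives p.

x^2 - 3*x*y + x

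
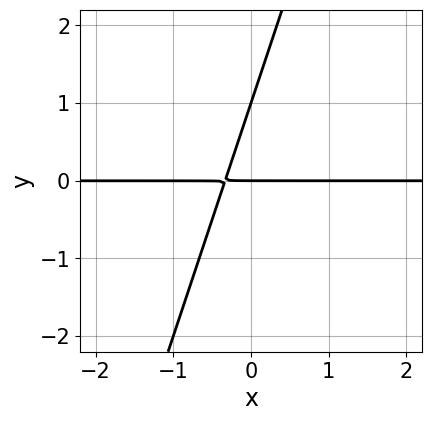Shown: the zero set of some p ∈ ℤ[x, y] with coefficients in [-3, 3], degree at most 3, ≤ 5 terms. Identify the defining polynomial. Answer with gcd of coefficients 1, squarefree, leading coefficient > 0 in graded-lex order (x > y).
3*x*y - y^2 + y

1. The degree is 2 — no degree-1 curve has this shape.
2. Observable constraints: among the integer gridlines, it crosses the y-axis at y ∈ {0, 1}; the visible x-axis segment lies entirely on the curve.
3. Together with the visible shape, these determine p as stated.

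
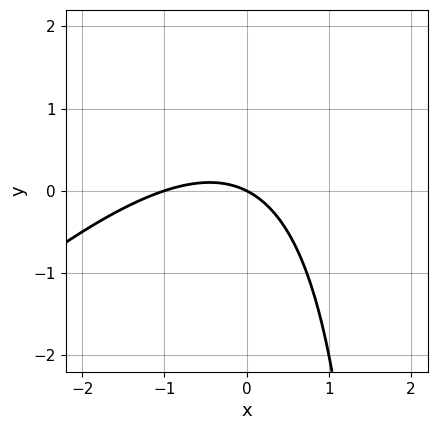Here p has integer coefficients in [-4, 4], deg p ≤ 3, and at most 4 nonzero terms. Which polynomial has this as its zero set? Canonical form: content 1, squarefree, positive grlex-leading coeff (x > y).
x^2 - x*y + x + 2*y

(a) Degree: a generic line meets the curve in up to 2 points, so deg p = 2.
(b) From the visible intercepts: one y-axis crossing is at y = 0; the x-axis gridline crossings are at x ∈ {-1, 0}.
(c) Together with the visible shape, these determine p as stated.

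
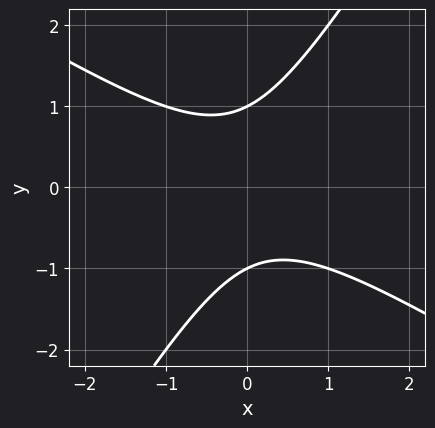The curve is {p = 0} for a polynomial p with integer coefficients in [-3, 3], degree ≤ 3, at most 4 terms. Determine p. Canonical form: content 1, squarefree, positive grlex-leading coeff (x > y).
x^2 + x*y - y^2 + 1

1. deg p = 2. No degree-1 curve has this shape.
2. From the visible intercepts: among the integer gridlines, it crosses the y-axis at y ∈ {-1, 1}; no x-intercept at any integer in the box.
3. Together with the visible shape, these determine p as stated.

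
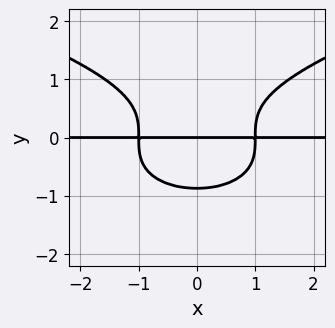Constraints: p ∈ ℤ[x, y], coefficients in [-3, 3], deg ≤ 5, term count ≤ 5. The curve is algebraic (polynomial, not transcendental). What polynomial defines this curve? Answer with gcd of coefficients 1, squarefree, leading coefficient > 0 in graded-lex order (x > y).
The degree is 4 — no degree-3 curve has this shape.
Symmetries: it's symmetric under x → −x, forcing even powers of x.
Against the integer gridlines: it crosses the y-axis at the gridline y = 0; the visible x-axis segment lies entirely on the curve.
Solving for integer coefficients yields p as stated.

3*y^4 - 2*x^2*y + 2*y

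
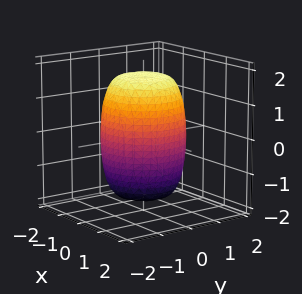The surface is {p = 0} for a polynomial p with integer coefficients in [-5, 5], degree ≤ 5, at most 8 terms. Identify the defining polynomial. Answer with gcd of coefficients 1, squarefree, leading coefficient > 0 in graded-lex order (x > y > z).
(a) deg p = 4.
(b) Symmetries: rotational symmetry about the z-axis ⇒ p depends on x, y only through x² + y².
(c) Observable constraints: a circular section at z = 0 has radius between 1 and 2.
(d) Assembling these constraints gives the stated polynomial.

2*x^4 + 4*x^2*y^2 + 2*y^4 - x^2 - y^2 + z^2 - 3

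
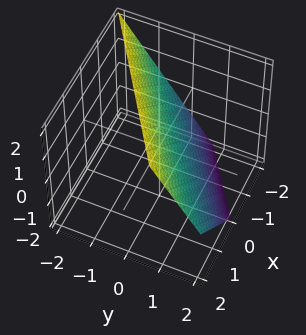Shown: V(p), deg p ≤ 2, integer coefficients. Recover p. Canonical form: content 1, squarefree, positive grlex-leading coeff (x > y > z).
deg p = 1. Every cross-section is a straight line — this is a plane.
From the axis intercepts and sections: it crosses the z-axis at the gridline z = 1; one x-axis crossing is at x = -1.
Together with the visible shape, these determine p as stated.

2*x - 3*y - 2*z + 2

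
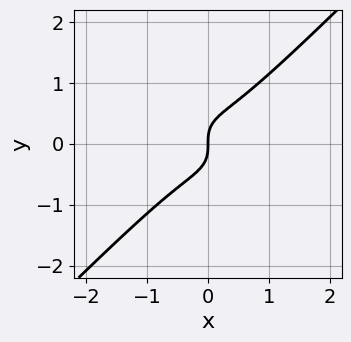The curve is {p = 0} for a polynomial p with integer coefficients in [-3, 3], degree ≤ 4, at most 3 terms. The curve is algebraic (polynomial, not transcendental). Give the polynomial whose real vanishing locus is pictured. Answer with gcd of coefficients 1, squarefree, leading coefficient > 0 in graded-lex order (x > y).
deg p = 3. A generic line meets the curve in up to 3 points.
Reading off the gridlines: it crosses the x-axis at the gridline x = 0; one y-axis crossing is at y = 0.
Putting this together gives p.

2*x^3 - 2*y^3 + x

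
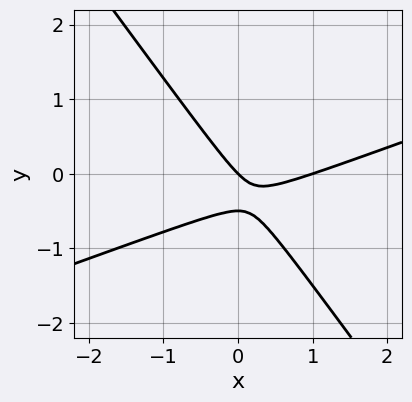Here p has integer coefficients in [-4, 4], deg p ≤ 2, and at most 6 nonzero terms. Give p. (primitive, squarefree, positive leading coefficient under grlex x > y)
1. Degree: no degree-1 curve has this shape, so deg p = 2.
2. Reading off the gridlines: the x-axis gridline crossings are at x ∈ {0, 1}; one y-axis crossing is at y = 0.
3. Matching integer coefficients to the picture gives p.

x^2 - 2*x*y - 2*y^2 - x - y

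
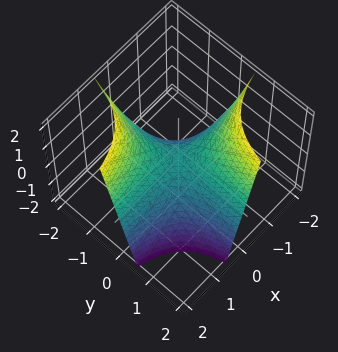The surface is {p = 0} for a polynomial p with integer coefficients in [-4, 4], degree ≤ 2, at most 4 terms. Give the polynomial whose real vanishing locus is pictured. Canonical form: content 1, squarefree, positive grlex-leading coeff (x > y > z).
(a) The degree is 2 — the shape is more complex than any degree-1 surface.
(b) Observable constraints: the visible y-axis segment lies entirely on the surface; every point of the x-axis in the box is on the surface; it meets the z-axis at z = 0 (among the integer gridlines).
(c) Assembling these constraints gives the stated polynomial.

2*x*y + z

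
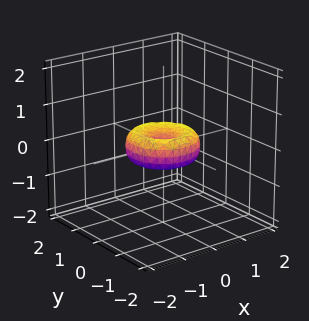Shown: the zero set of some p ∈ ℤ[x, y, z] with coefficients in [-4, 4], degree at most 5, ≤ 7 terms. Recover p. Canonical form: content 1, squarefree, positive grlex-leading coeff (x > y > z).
2*x^4 + 4*x^2*y^2 + 2*y^4 - 2*x^2 - 2*y^2 + 3*z^2

First, degree: a generic line meets the surface in up to 4 points, so deg p = 4.
Then, by symmetry, the z-axis is an axis of rotation, so x and y enter only as x² + y².
Next, reading off the gridlines: a circular section at z = 0 has radius exactly 1; the y-axis gridline crossings are at y ∈ {-1, 0, 1}; the x-axis gridline crossings are at x ∈ {-1, 0, 1}.
Finally, putting this together gives p.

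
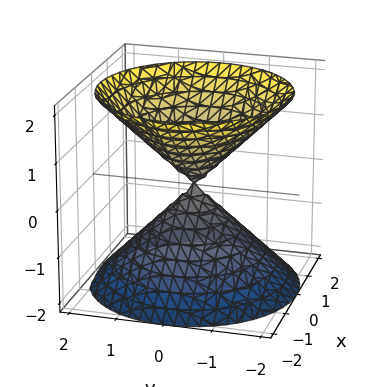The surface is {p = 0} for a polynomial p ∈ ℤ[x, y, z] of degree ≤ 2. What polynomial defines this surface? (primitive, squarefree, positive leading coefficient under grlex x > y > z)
x^2 + y^2 - z^2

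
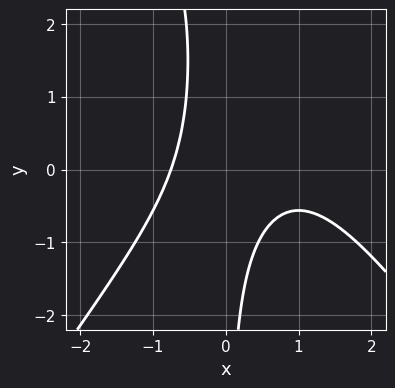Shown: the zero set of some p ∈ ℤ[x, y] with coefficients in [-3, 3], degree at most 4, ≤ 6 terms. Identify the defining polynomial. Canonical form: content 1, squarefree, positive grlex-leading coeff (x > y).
2*x^3 - x*y^2 - 2*x^2 + 3*x*y + 2

Degree: a generic line meets the curve in up to 3 points, so deg p = 3.
Checking where it meets the axes: it misses every integer gridline on the y-axis.
Matching integer coefficients to the picture gives p.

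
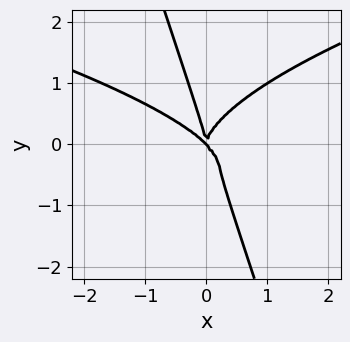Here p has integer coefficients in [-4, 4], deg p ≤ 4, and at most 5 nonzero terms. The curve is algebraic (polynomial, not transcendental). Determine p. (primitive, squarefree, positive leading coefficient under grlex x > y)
3*x*y^3 + y^4 - 2*x^3 - 2*x^2*y

(a) deg p = 4.
(b) Checking where it meets the axes: one x-axis crossing is at x = 0; one y-axis crossing is at y = 0.
(c) Assembling these constraints gives the stated polynomial.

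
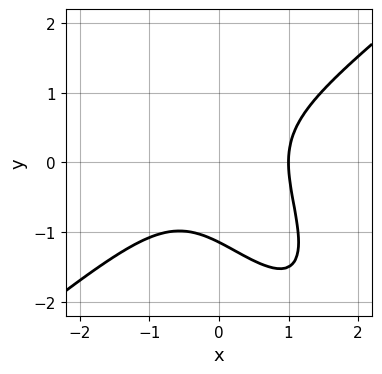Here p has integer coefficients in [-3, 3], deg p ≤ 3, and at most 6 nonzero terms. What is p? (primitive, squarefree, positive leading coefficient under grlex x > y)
First, the degree is 3 — a generic line meets the curve in up to 3 points.
Then, checking where it meets the axes: it meets the x-axis at x = 1 (among the integer gridlines).
Finally, solving for integer coefficients yields p as stated.

3*x^3 - 3*x*y^2 - 2*y^3 - 3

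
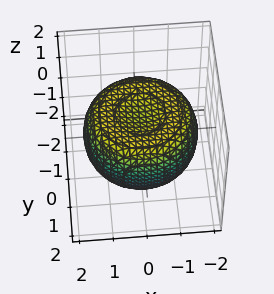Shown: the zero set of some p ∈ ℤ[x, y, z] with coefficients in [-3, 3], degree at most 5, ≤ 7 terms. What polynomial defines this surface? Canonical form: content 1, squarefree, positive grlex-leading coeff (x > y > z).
x^4 + 2*x^2*y^2 + y^4 - 2*x^2 - 2*y^2 + 3*z^2 - 2

Degree: a generic line meets the surface in up to 4 points, so deg p = 4.
Symmetry: the z-axis is an axis of rotation, so x and y enter only as x² + y².
From the axis intercepts and sections: a circular section at z = -1 has radius exactly 1.
Matching integer coefficients to the picture gives p.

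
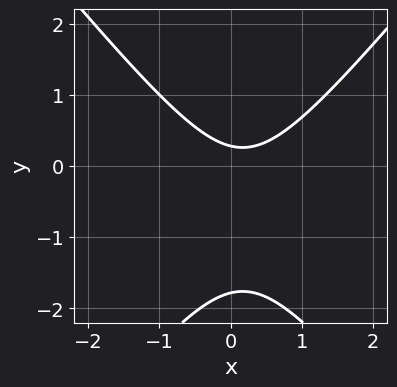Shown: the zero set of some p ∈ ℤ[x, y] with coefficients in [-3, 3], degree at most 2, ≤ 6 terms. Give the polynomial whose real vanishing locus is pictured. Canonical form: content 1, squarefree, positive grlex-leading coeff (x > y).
3*x^2 - 2*y^2 - x - 3*y + 1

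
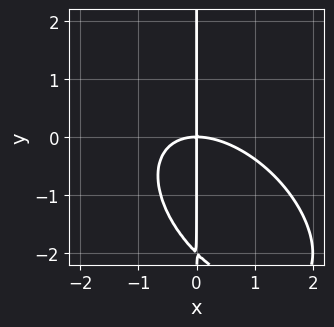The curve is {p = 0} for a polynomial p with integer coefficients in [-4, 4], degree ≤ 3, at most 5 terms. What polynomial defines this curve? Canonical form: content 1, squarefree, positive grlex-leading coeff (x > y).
x^3 + x^2*y + x*y^2 + 2*x*y

1. deg p = 3.
2. Against the integer gridlines: it meets the x-axis at x = 0 (among the integer gridlines); every point of the y-axis in the box is on the curve.
3. Assembling these constraints gives the stated polynomial.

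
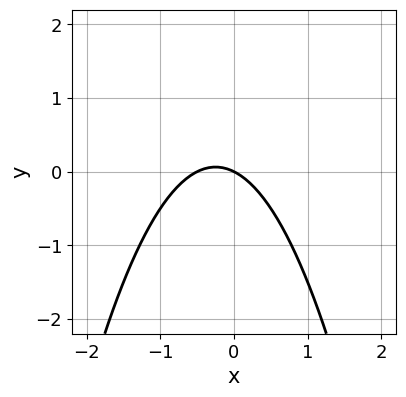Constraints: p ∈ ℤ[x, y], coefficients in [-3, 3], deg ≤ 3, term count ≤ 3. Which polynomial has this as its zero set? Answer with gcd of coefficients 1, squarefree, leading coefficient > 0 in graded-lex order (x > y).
2*x^2 + x + 2*y

First, deg p = 2. A generic line meets the curve in up to 2 points.
Then, reading off the gridlines: one x-axis crossing is at x = 0; it meets the y-axis at y = 0 (among the integer gridlines).
Finally, the integer polynomial consistent with all of this is the stated p.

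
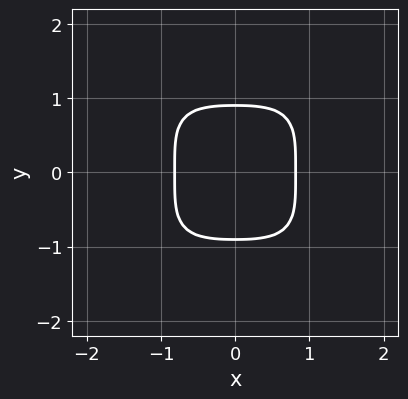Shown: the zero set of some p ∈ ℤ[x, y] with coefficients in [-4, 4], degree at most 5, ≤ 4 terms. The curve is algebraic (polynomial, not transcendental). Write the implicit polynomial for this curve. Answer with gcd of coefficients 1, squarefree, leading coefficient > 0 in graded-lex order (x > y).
First, the degree is 4 — a generic line meets the curve in up to 4 points.
Then, symmetries: the x ↦ −x reflection is a symmetry, so x appears only in even powers; the y ↦ −y reflection is a symmetry, so y appears only in even powers.
Finally, putting this together gives p.

3*x^4 + 3*y^4 + x^2 - 2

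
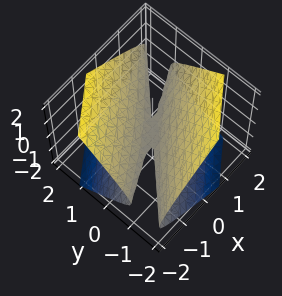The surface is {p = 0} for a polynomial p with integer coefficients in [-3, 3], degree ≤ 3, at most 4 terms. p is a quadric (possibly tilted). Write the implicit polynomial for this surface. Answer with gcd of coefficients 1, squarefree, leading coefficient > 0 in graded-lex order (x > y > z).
x^2 - 3*x*y + 2*y^2 - 3*z^2

(a) The degree is 2 — a generic line meets the surface in up to 2 points.
(b) Observable constraints: it meets the y-axis at y = 0 (among the integer gridlines); it meets the x-axis at x = 0 (among the integer gridlines).
(c) Assembling these constraints gives the stated polynomial.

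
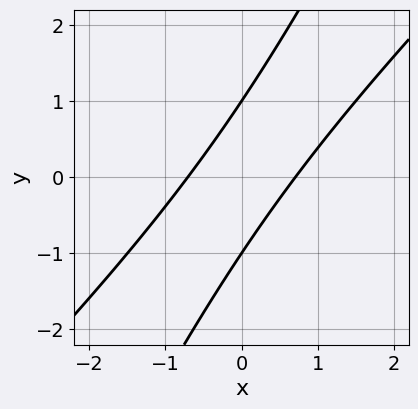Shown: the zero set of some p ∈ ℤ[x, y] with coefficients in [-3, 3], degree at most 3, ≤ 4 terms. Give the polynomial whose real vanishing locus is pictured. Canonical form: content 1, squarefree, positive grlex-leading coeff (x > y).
First, deg p = 2. A generic line meets the curve in up to 2 points.
Then, against the integer gridlines: among the integer gridlines, it crosses the y-axis at y ∈ {-1, 1}.
Finally, together with the visible shape, these determine p as stated.

2*x^2 - 3*x*y + y^2 - 1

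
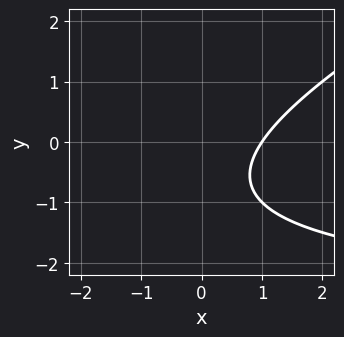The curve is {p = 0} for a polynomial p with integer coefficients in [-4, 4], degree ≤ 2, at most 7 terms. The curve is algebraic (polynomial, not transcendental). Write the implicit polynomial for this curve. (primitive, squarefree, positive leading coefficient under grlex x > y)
(a) The degree is 2 — no degree-1 curve has this shape.
(b) Observable constraints: it meets the x-axis at x = 1 (among the integer gridlines); the curve avoids every integer y-axis point in the box.
(c) Assembling these constraints gives the stated polynomial.

x*y - 2*y^2 + 3*x - 3*y - 3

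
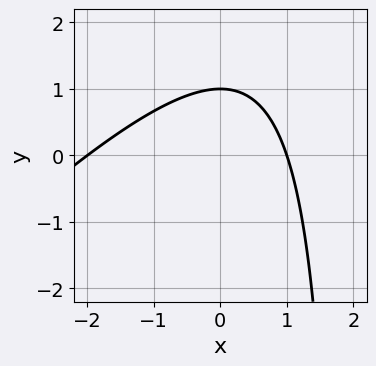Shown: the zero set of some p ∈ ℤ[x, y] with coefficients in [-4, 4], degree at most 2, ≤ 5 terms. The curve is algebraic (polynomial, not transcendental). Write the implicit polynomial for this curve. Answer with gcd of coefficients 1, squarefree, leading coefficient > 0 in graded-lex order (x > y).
(a) deg p = 2. The shape is more complex than any degree-1 curve.
(b) From the axis intercepts and sections: the x-axis gridline crossings are at x ∈ {-2, 1}; it meets the y-axis at y = 1 (among the integer gridlines).
(c) Together with the visible shape, these determine p as stated.

x^2 - x*y + x + 2*y - 2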